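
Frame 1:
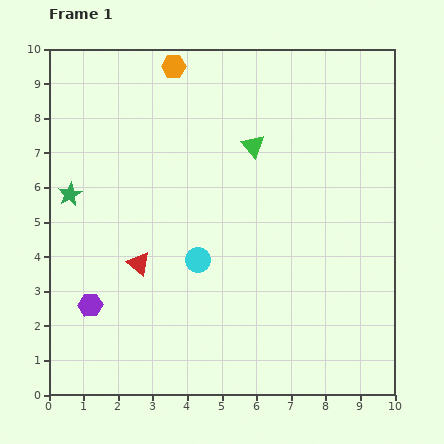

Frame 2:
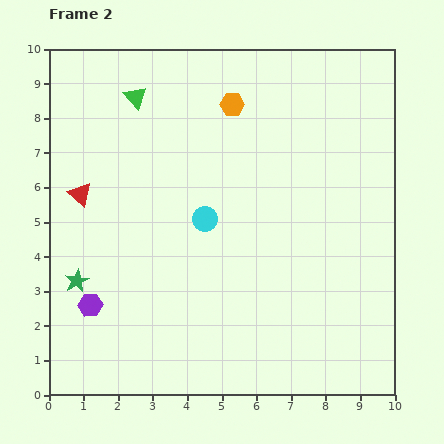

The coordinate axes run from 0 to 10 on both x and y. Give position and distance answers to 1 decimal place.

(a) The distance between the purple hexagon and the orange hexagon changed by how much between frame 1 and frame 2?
-0.2

Distance in frame 1: 7.3. Distance in frame 2: 7.1.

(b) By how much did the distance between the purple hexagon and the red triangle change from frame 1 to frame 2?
+1.4

Distance in frame 1: 1.8. Distance in frame 2: 3.2.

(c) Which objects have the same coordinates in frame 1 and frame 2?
the purple hexagon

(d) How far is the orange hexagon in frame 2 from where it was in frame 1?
2.0

The orange hexagon moved from (3.6, 9.5) to (5.3, 8.4), a distance of √(1.7² + 1.1²) ≈ 2.0.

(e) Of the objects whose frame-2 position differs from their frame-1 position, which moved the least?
the cyan circle

(moved 1.2)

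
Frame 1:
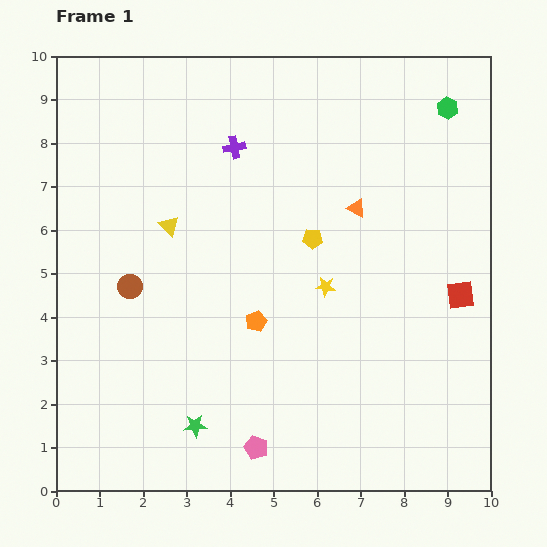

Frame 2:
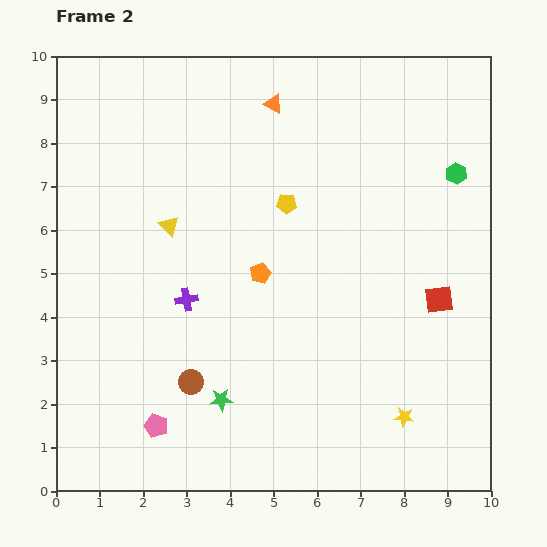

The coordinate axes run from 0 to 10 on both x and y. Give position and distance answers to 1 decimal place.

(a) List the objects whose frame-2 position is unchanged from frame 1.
the yellow triangle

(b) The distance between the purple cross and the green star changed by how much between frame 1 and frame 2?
-4.1

Distance in frame 1: 6.5. Distance in frame 2: 2.4.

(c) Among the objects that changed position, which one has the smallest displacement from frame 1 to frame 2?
the red square

(moved 0.5)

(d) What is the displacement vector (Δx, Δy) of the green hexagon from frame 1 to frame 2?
(0.2, -1.5)

The green hexagon was at (9.0, 8.8) in frame 1 and (9.2, 7.3) in frame 2.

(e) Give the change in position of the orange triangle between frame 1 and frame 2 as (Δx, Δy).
(-1.9, 2.4)

The orange triangle was at (6.9, 6.5) in frame 1 and (5.0, 8.9) in frame 2.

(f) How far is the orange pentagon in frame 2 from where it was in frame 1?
1.1

The orange pentagon moved from (4.6, 3.9) to (4.7, 5.0), a distance of √(0.1² + 1.1²) ≈ 1.1.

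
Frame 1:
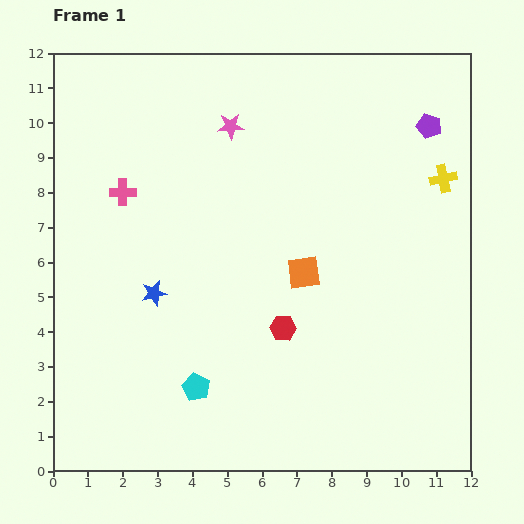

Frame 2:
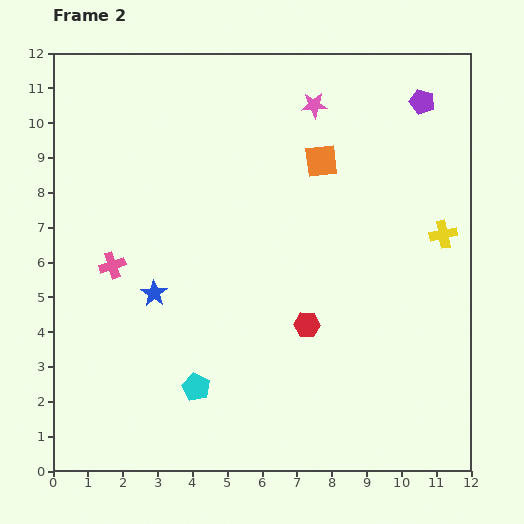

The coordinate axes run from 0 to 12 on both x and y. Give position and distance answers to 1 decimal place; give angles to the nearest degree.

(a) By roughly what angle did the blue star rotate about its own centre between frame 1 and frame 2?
26° counter-clockwise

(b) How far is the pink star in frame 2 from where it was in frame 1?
2.5

The pink star moved from (5.1, 9.9) to (7.5, 10.5), a distance of √(2.4² + 0.6²) ≈ 2.5.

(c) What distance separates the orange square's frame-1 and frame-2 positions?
3.2

The orange square moved from (7.2, 5.7) to (7.7, 8.9), a distance of √(0.5² + 3.2²) ≈ 3.2.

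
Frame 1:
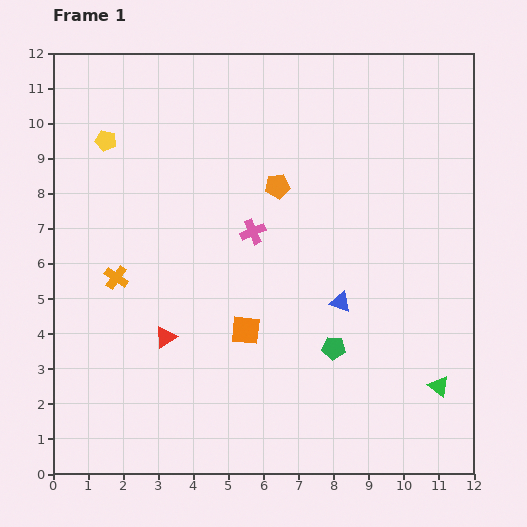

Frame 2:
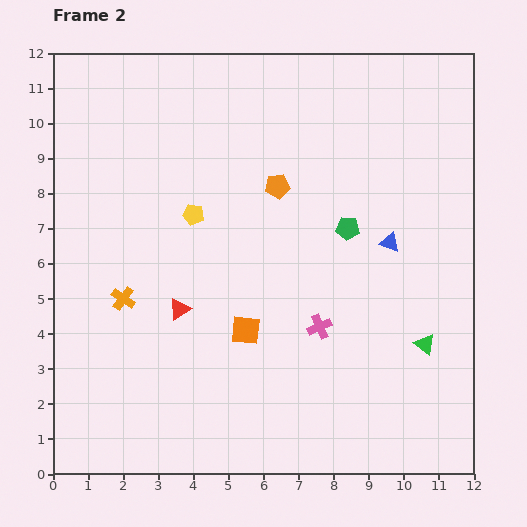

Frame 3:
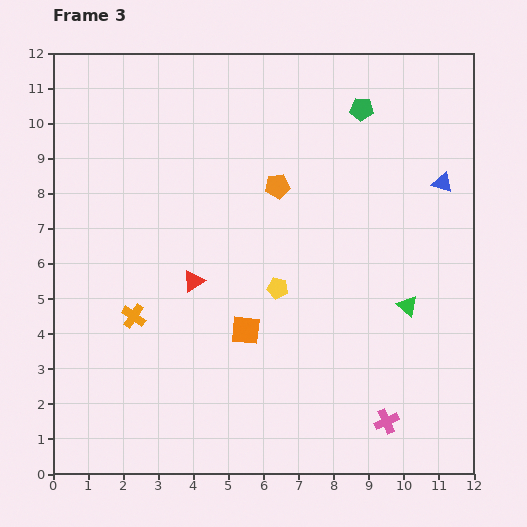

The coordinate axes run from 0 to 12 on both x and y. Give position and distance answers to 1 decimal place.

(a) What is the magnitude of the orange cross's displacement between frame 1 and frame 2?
0.6

The orange cross moved from (1.8, 5.6) to (2.0, 5.0), a distance of √(0.2² + 0.6²) ≈ 0.6.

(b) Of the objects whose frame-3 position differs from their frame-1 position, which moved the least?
the orange cross

(moved 1.2)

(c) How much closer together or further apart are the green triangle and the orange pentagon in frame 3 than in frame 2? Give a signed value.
-1.2

Distance in frame 2: 6.2. Distance in frame 3: 5.0.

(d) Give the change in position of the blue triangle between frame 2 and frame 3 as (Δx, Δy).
(1.5, 1.7)

The blue triangle was at (9.6, 6.6) in frame 2 and (11.1, 8.3) in frame 3.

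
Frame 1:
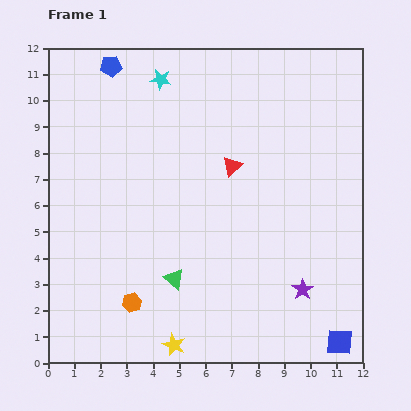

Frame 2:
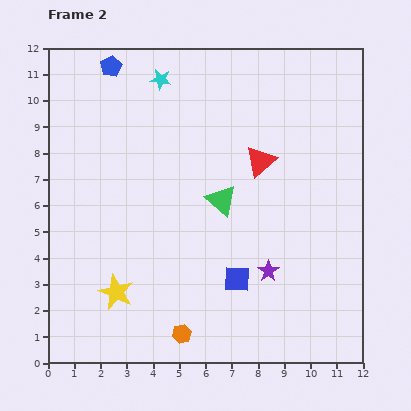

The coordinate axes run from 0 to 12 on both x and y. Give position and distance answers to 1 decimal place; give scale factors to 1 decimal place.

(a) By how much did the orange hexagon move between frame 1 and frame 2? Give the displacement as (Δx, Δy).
(1.9, -1.2)

The orange hexagon was at (3.2, 2.3) in frame 1 and (5.1, 1.1) in frame 2.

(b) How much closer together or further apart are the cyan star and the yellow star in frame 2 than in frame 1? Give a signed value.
-1.8

Distance in frame 1: 10.1. Distance in frame 2: 8.3.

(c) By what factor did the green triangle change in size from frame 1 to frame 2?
1.5×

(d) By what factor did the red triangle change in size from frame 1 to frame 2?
1.6×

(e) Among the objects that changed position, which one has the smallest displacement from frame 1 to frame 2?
the red triangle

(moved 1.1)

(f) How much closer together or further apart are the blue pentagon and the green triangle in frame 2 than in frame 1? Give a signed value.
-1.8

Distance in frame 1: 8.4. Distance in frame 2: 6.6.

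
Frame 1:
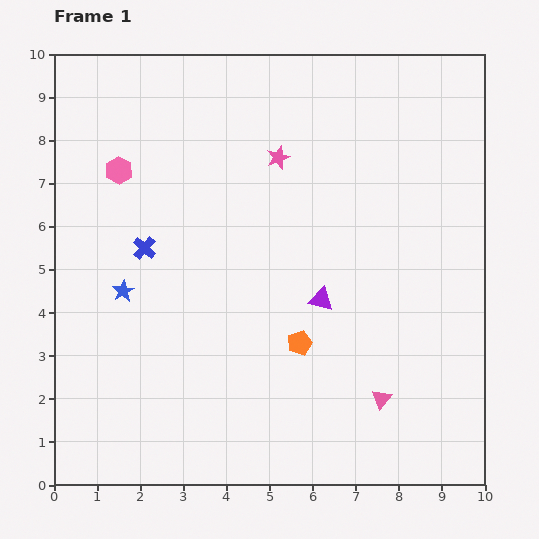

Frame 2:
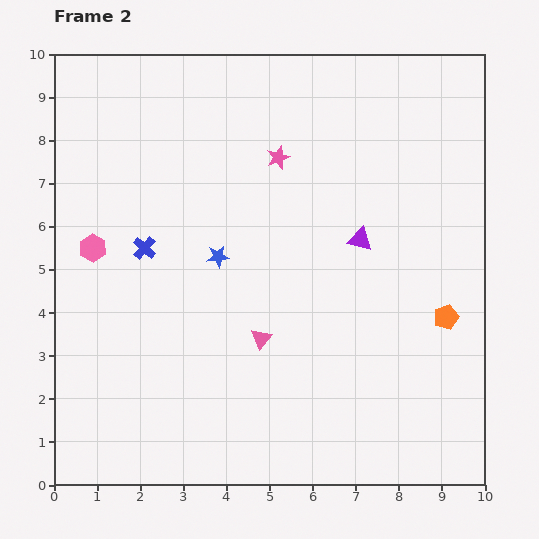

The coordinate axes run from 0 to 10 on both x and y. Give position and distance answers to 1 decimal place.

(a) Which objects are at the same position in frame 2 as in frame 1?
the pink star, the blue cross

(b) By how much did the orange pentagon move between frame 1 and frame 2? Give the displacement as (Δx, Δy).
(3.4, 0.6)

The orange pentagon was at (5.7, 3.3) in frame 1 and (9.1, 3.9) in frame 2.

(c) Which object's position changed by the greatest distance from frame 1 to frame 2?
the orange pentagon

(moved 3.5; next 3.1)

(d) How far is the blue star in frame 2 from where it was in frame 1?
2.3

The blue star moved from (1.6, 4.5) to (3.8, 5.3), a distance of √(2.2² + 0.8²) ≈ 2.3.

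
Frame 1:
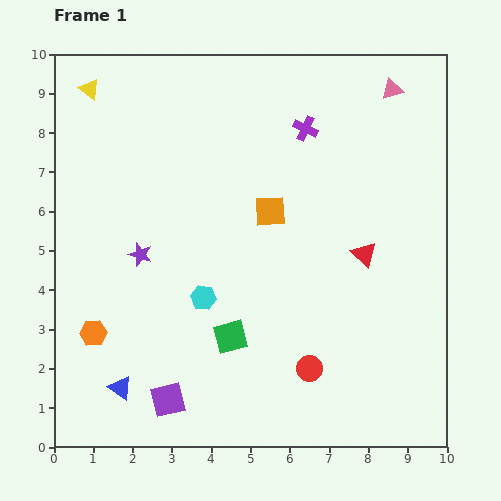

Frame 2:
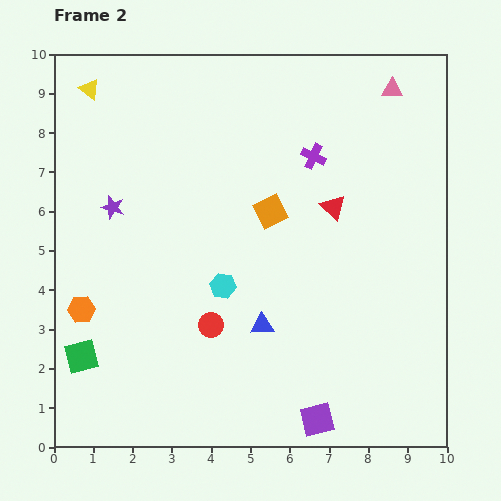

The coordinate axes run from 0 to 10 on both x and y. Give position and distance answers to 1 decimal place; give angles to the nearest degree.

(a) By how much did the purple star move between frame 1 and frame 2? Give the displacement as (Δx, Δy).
(-0.7, 1.2)

The purple star was at (2.2, 4.9) in frame 1 and (1.5, 6.1) in frame 2.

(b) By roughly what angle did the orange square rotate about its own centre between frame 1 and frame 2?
24° counter-clockwise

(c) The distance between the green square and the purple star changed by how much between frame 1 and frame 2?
+0.8

Distance in frame 1: 3.1. Distance in frame 2: 3.9.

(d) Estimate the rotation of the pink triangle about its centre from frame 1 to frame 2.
15° clockwise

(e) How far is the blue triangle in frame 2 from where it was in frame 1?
3.9

The blue triangle moved from (1.7, 1.5) to (5.3, 3.1), a distance of √(3.6² + 1.6²) ≈ 3.9.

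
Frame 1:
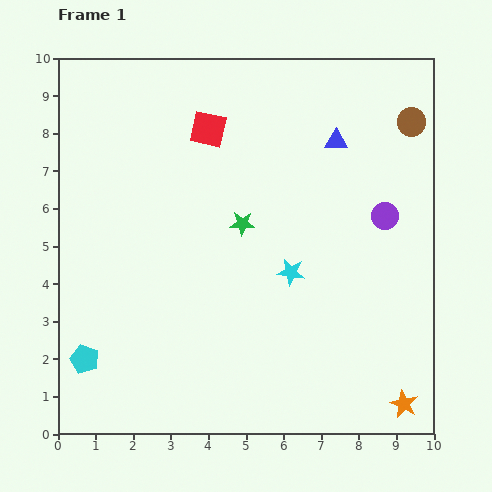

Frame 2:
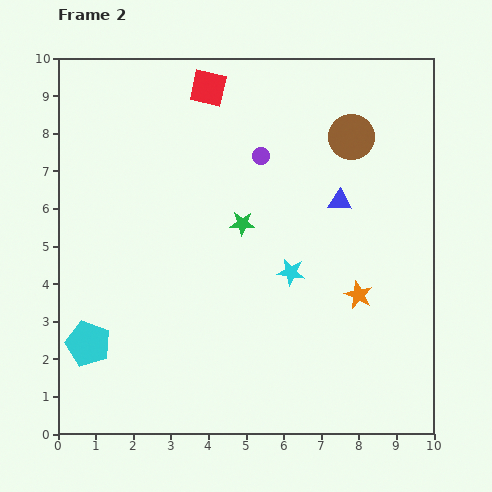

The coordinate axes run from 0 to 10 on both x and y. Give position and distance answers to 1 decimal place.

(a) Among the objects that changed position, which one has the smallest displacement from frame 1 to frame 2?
the cyan pentagon

(moved 0.4)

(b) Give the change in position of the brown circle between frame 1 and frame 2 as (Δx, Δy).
(-1.6, -0.4)

The brown circle was at (9.4, 8.3) in frame 1 and (7.8, 7.9) in frame 2.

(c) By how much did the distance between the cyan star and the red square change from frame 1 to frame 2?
+1.0

Distance in frame 1: 4.4. Distance in frame 2: 5.4.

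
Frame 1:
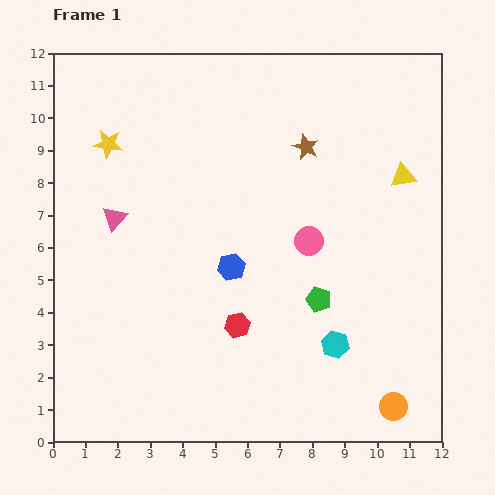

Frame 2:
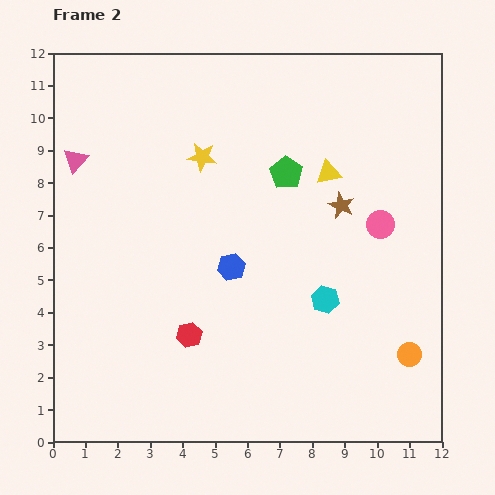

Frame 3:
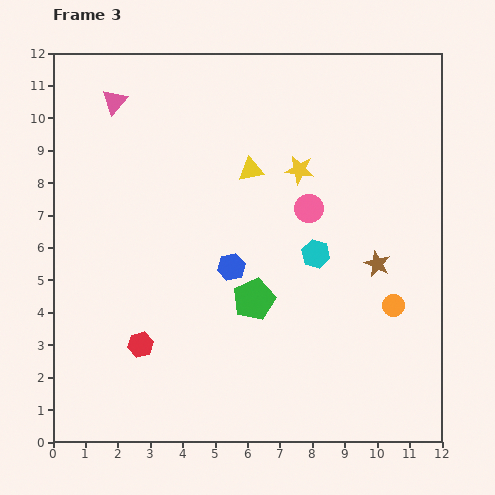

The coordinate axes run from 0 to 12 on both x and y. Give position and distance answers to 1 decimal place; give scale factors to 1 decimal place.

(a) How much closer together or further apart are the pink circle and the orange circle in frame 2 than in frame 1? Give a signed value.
-1.6

Distance in frame 1: 5.7. Distance in frame 2: 4.1.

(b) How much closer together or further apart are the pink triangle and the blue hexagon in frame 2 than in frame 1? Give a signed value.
+1.9

Distance in frame 1: 3.9. Distance in frame 2: 5.8.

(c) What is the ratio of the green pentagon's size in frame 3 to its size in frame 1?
1.6×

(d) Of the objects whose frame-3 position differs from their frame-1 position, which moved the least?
the pink circle

(moved 1.0)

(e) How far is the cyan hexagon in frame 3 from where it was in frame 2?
1.4

The cyan hexagon moved from (8.4, 4.4) to (8.1, 5.8), a distance of √(0.3² + 1.4²) ≈ 1.4.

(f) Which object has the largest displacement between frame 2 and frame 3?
the green pentagon

(moved 4.0; next 3.0)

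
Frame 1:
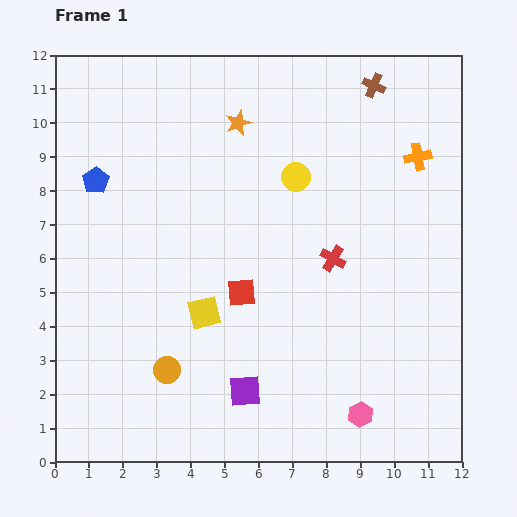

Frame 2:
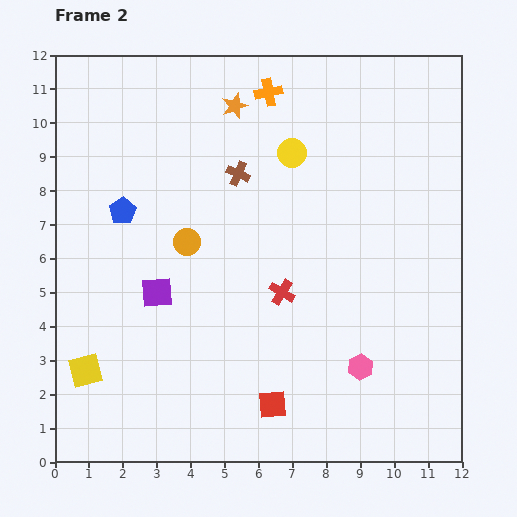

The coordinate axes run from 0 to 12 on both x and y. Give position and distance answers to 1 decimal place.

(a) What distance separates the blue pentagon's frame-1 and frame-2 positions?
1.2

The blue pentagon moved from (1.2, 8.3) to (2.0, 7.4), a distance of √(0.8² + 0.9²) ≈ 1.2.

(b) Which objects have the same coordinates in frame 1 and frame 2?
none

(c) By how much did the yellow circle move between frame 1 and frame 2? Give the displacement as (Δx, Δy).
(-0.1, 0.7)

The yellow circle was at (7.1, 8.4) in frame 1 and (7.0, 9.1) in frame 2.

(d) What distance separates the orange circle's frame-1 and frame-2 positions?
3.8

The orange circle moved from (3.3, 2.7) to (3.9, 6.5), a distance of √(0.6² + 3.8²) ≈ 3.8.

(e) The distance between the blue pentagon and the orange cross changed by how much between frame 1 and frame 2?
-4.0

Distance in frame 1: 9.5. Distance in frame 2: 5.5.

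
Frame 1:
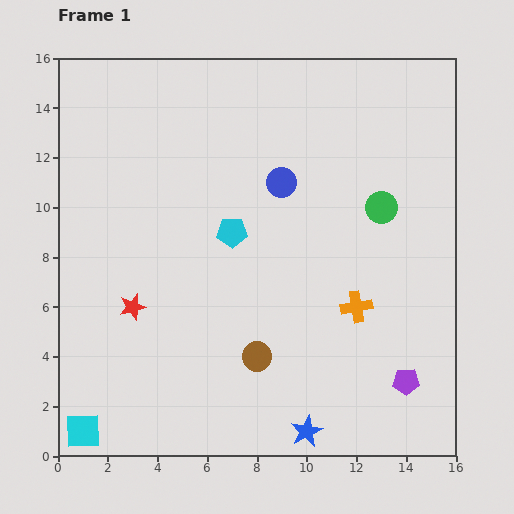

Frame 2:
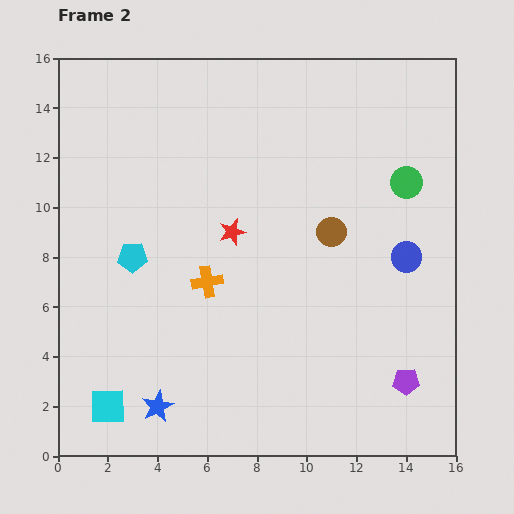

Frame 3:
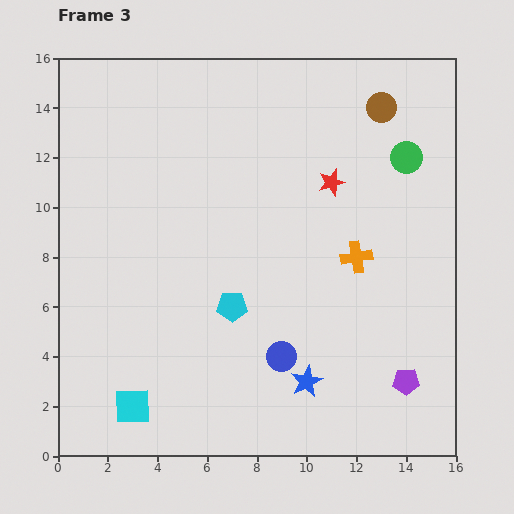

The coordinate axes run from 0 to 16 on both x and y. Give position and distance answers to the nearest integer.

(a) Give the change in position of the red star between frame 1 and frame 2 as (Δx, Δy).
(4, 3)

The red star was at (3, 6) in frame 1 and (7, 9) in frame 2.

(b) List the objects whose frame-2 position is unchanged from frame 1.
the purple pentagon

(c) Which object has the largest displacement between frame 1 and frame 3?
the brown circle

(moved 11; next 9)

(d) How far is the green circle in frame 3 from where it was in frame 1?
2

The green circle moved from (13, 10) to (14, 12), a distance of √(1² + 2²) ≈ 2.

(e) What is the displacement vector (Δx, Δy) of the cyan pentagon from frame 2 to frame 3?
(4, -2)

The cyan pentagon was at (3, 8) in frame 2 and (7, 6) in frame 3.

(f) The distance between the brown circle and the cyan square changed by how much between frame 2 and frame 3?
+5

Distance in frame 2: 11. Distance in frame 3: 16.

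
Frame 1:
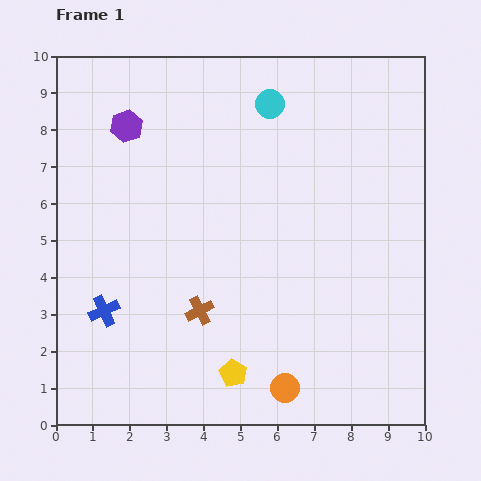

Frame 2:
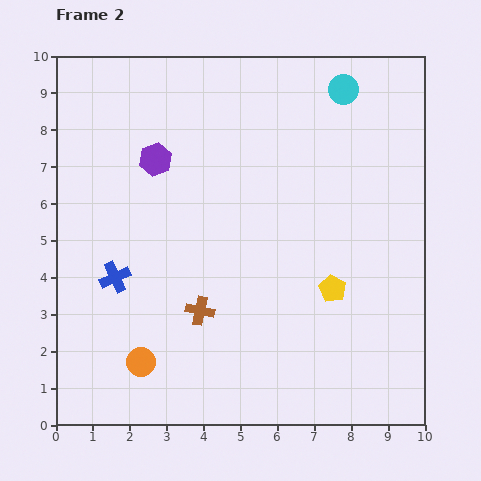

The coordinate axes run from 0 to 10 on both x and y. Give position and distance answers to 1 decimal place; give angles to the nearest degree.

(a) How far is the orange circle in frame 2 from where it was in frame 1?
4.0

The orange circle moved from (6.2, 1.0) to (2.3, 1.7), a distance of √(3.9² + 0.7²) ≈ 4.0.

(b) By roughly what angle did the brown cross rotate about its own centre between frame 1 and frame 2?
39° clockwise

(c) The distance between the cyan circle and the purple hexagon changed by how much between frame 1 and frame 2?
+1.5

Distance in frame 1: 3.9. Distance in frame 2: 5.4.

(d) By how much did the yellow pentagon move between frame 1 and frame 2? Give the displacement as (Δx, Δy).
(2.7, 2.3)

The yellow pentagon was at (4.8, 1.4) in frame 1 and (7.5, 3.7) in frame 2.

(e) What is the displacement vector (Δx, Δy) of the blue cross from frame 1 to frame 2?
(0.3, 0.9)

The blue cross was at (1.3, 3.1) in frame 1 and (1.6, 4.0) in frame 2.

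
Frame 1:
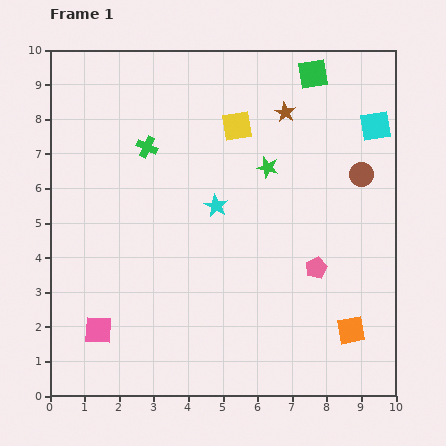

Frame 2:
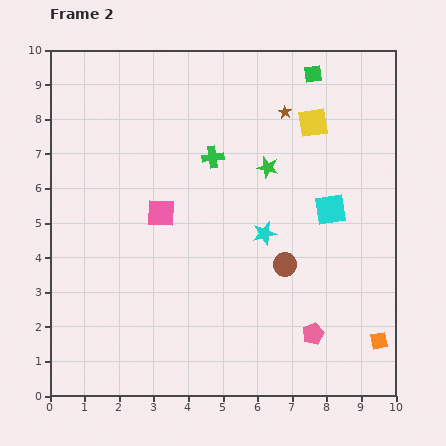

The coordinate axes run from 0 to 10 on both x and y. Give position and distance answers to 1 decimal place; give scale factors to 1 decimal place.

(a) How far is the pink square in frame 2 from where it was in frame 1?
3.8

The pink square moved from (1.4, 1.9) to (3.2, 5.3), a distance of √(1.8² + 3.4²) ≈ 3.8.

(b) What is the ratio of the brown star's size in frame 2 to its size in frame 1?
0.6×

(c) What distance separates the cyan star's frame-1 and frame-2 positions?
1.6

The cyan star moved from (4.8, 5.5) to (6.2, 4.7), a distance of √(1.4² + 0.8²) ≈ 1.6.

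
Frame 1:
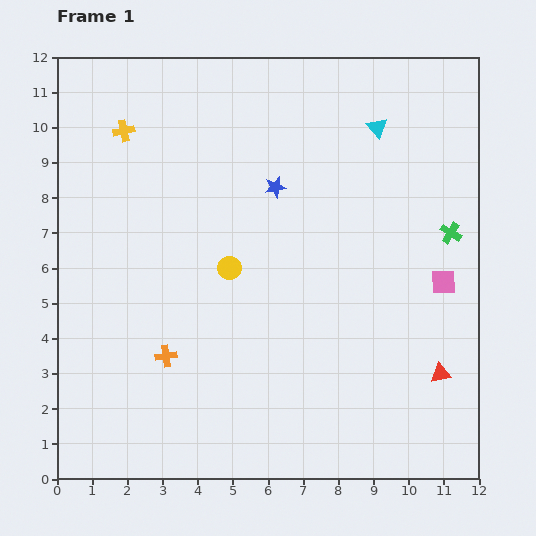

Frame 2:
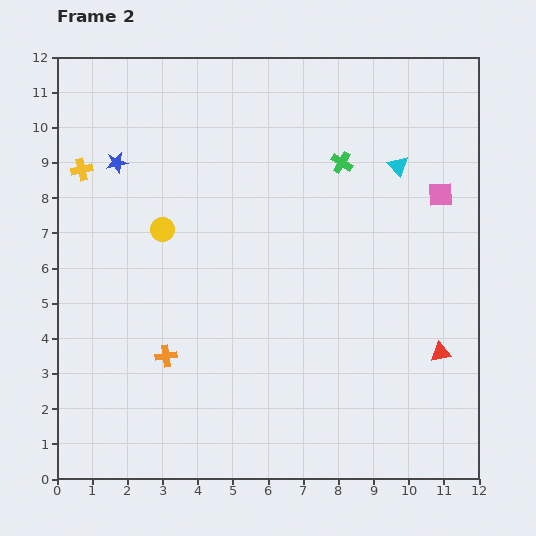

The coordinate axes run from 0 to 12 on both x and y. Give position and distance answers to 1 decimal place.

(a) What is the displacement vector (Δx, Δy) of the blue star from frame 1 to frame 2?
(-4.5, 0.7)

The blue star was at (6.2, 8.3) in frame 1 and (1.7, 9.0) in frame 2.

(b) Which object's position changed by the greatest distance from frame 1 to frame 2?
the blue star

(moved 4.6; next 3.7)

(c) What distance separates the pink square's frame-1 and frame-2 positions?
2.5

The pink square moved from (11.0, 5.6) to (10.9, 8.1), a distance of √(0.1² + 2.5²) ≈ 2.5.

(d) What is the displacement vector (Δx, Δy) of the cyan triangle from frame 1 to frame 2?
(0.6, -1.1)

The cyan triangle was at (9.1, 10.0) in frame 1 and (9.7, 8.9) in frame 2.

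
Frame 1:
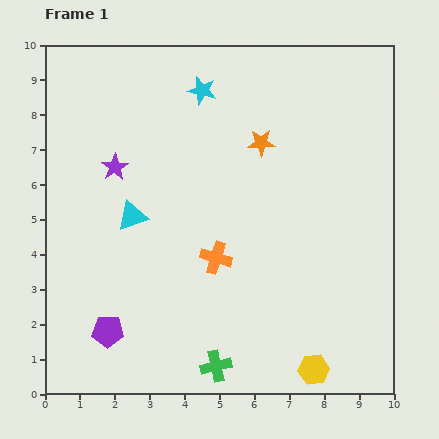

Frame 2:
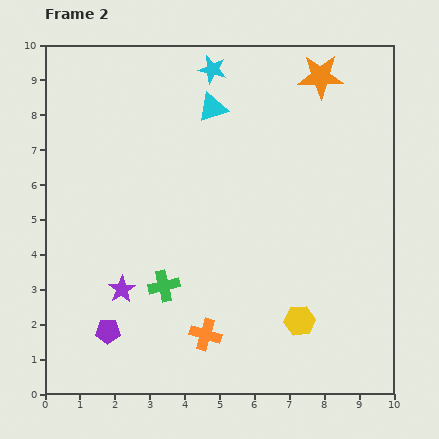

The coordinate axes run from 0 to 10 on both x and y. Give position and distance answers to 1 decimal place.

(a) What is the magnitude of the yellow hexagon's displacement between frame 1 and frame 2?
1.5

The yellow hexagon moved from (7.7, 0.7) to (7.3, 2.1), a distance of √(0.4² + 1.4²) ≈ 1.5.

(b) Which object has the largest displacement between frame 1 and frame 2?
the cyan triangle

(moved 3.9; next 3.5)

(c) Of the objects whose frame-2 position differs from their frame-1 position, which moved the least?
the cyan star

(moved 0.7)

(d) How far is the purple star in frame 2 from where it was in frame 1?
3.5

The purple star moved from (2.0, 6.5) to (2.2, 3.0), a distance of √(0.2² + 3.5²) ≈ 3.5.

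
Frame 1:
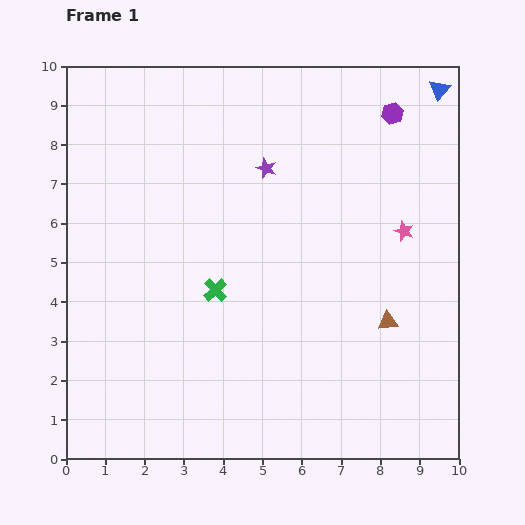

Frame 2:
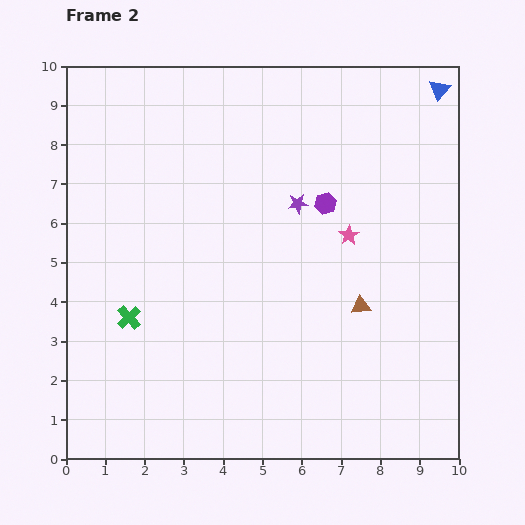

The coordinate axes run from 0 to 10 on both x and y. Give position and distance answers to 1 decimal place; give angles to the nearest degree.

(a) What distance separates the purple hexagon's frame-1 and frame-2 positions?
2.9

The purple hexagon moved from (8.3, 8.8) to (6.6, 6.5), a distance of √(1.7² + 2.3²) ≈ 2.9.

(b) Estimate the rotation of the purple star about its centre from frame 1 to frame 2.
26° counter-clockwise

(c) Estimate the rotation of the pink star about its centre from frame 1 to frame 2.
19° clockwise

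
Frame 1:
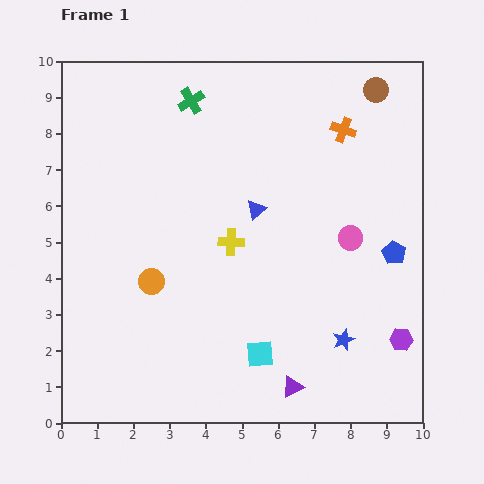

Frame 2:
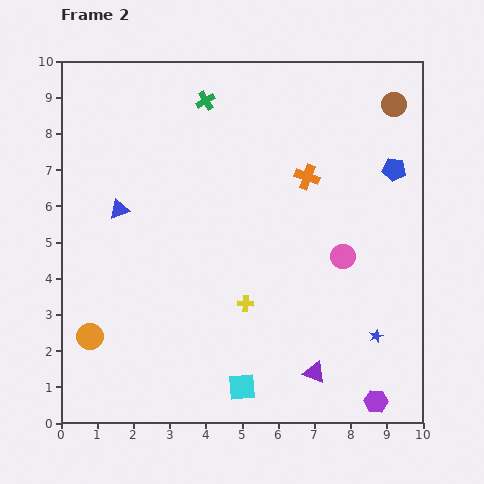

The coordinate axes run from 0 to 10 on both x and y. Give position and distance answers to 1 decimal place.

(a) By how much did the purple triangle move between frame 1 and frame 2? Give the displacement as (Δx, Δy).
(0.6, 0.4)

The purple triangle was at (6.4, 1.0) in frame 1 and (7.0, 1.4) in frame 2.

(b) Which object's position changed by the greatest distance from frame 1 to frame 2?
the blue triangle

(moved 3.8; next 2.3)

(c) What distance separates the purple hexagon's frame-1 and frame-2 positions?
1.8

The purple hexagon moved from (9.4, 2.3) to (8.7, 0.6), a distance of √(0.7² + 1.7²) ≈ 1.8.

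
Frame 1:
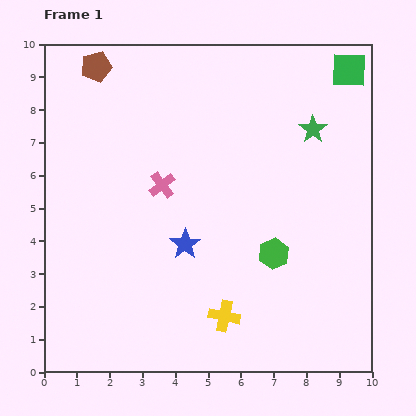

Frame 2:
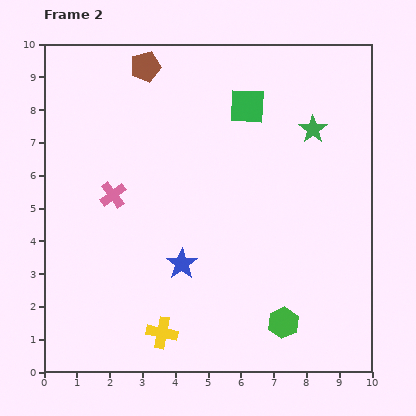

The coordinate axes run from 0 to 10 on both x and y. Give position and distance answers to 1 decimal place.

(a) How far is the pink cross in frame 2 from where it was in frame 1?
1.5

The pink cross moved from (3.6, 5.7) to (2.1, 5.4), a distance of √(1.5² + 0.3²) ≈ 1.5.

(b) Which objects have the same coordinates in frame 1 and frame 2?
the green star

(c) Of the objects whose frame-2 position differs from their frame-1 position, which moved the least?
the blue star

(moved 0.6)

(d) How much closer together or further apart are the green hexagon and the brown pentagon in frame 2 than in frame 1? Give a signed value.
+1.0

Distance in frame 1: 7.9. Distance in frame 2: 8.9.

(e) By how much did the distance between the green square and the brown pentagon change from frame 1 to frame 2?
-4.4

Distance in frame 1: 7.7. Distance in frame 2: 3.3.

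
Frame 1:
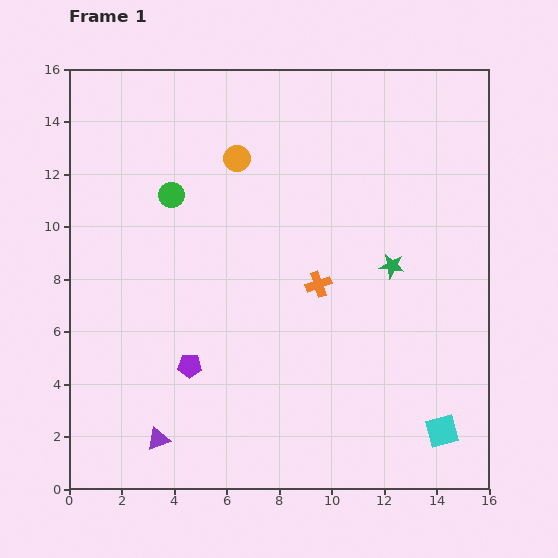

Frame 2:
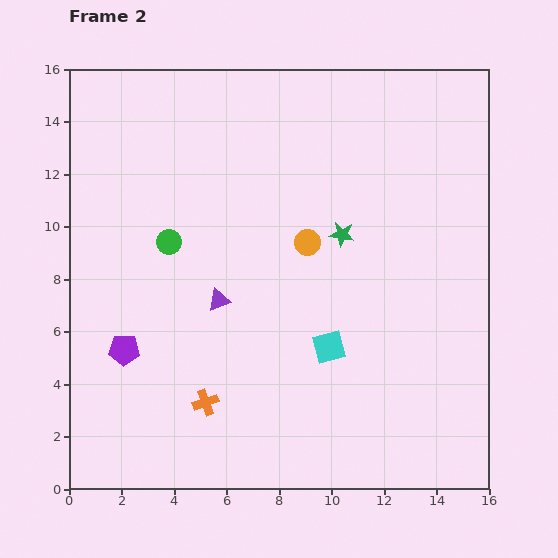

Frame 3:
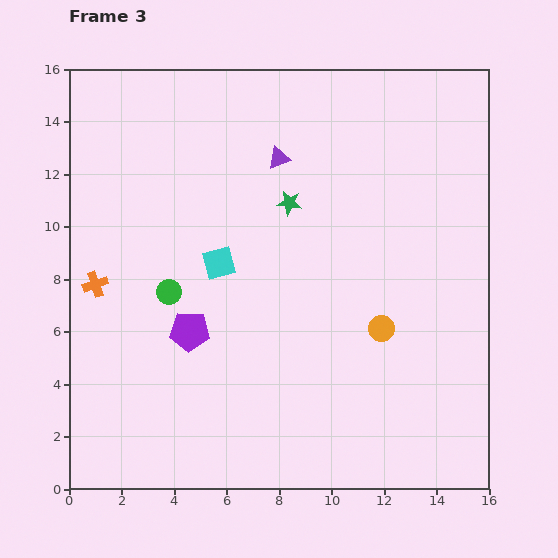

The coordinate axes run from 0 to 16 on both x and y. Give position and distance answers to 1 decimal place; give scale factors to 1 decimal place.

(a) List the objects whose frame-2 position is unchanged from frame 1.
none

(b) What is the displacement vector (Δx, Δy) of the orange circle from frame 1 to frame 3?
(5.5, -6.5)

The orange circle was at (6.4, 12.6) in frame 1 and (11.9, 6.1) in frame 3.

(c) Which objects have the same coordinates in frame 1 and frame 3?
none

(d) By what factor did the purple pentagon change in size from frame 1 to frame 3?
1.7×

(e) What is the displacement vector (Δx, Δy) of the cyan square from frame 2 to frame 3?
(-4.2, 3.2)

The cyan square was at (9.9, 5.4) in frame 2 and (5.7, 8.6) in frame 3.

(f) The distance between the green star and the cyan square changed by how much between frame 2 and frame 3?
-0.8

Distance in frame 2: 4.3. Distance in frame 3: 3.5.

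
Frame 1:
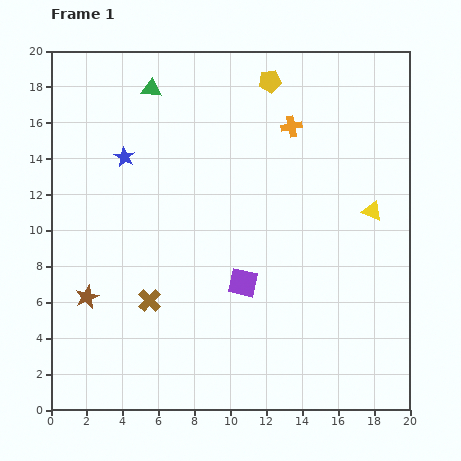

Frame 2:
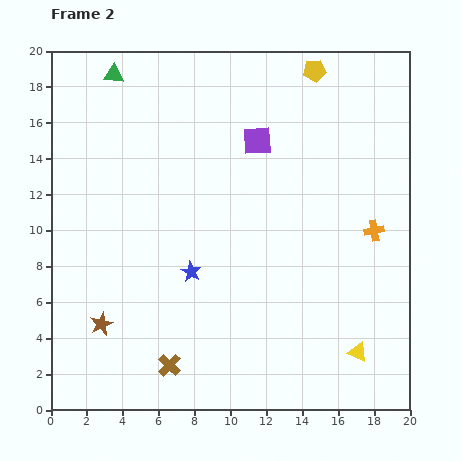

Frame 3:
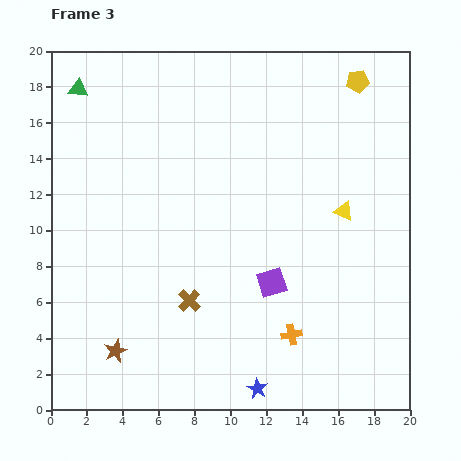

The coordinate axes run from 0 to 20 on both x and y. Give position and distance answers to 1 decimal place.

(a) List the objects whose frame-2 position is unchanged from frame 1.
none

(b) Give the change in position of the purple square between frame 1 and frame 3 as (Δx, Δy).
(1.6, 0.0)

The purple square was at (10.7, 7.1) in frame 1 and (12.3, 7.1) in frame 3.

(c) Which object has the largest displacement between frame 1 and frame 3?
the blue star

(moved 14.9; next 11.6)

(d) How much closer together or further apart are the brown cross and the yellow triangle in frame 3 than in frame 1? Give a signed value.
-3.5

Distance in frame 1: 13.4. Distance in frame 3: 9.9.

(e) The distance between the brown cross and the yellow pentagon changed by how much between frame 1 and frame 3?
+1.5

Distance in frame 1: 13.9. Distance in frame 3: 15.4.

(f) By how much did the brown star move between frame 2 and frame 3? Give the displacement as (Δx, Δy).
(0.8, -1.5)

The brown star was at (2.8, 4.8) in frame 2 and (3.6, 3.3) in frame 3.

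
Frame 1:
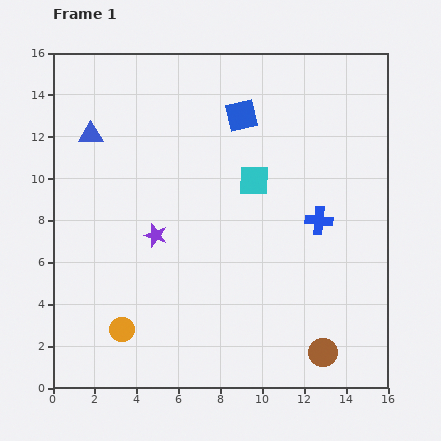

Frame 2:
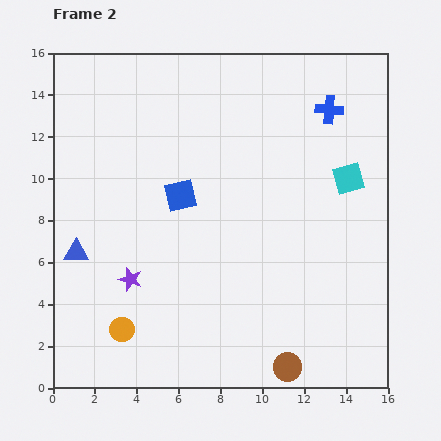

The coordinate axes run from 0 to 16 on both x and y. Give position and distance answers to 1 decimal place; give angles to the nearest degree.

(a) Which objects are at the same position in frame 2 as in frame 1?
the orange circle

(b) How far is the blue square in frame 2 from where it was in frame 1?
4.8

The blue square moved from (9.0, 13.0) to (6.1, 9.2), a distance of √(2.9² + 3.8²) ≈ 4.8.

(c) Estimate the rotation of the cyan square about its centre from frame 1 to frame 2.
16° counter-clockwise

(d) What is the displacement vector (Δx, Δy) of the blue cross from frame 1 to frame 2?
(0.5, 5.3)

The blue cross was at (12.7, 8.0) in frame 1 and (13.2, 13.3) in frame 2.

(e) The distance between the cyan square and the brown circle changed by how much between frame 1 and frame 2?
+0.7

Distance in frame 1: 8.8. Distance in frame 2: 9.5.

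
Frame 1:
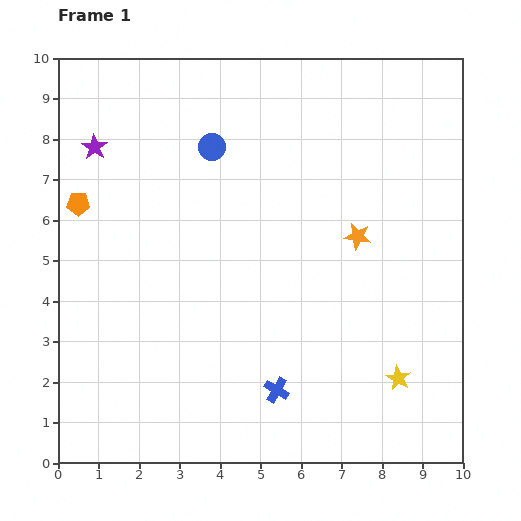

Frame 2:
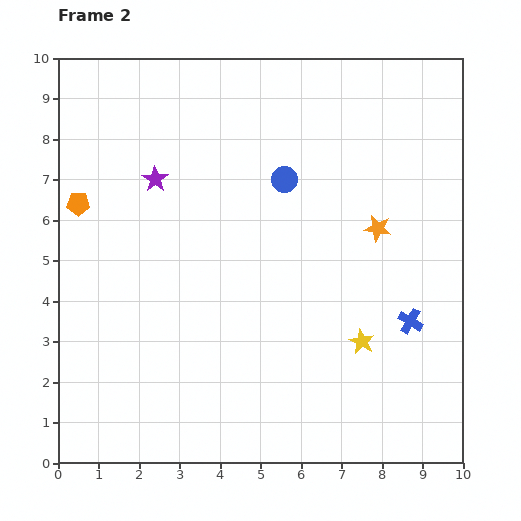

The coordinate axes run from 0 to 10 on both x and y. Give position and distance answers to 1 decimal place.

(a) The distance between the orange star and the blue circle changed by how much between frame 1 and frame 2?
-1.6

Distance in frame 1: 4.2. Distance in frame 2: 2.6.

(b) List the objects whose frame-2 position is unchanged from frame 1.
the orange pentagon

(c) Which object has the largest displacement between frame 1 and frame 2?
the blue cross

(moved 3.7; next 2.0)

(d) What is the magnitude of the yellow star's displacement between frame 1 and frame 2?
1.3

The yellow star moved from (8.4, 2.1) to (7.5, 3.0), a distance of √(0.9² + 0.9²) ≈ 1.3.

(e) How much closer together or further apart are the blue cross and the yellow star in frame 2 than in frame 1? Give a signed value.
-1.7

Distance in frame 1: 3.0. Distance in frame 2: 1.3.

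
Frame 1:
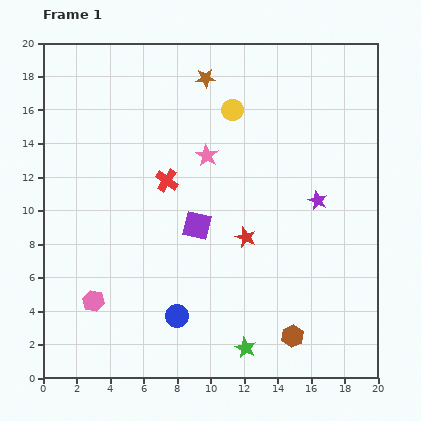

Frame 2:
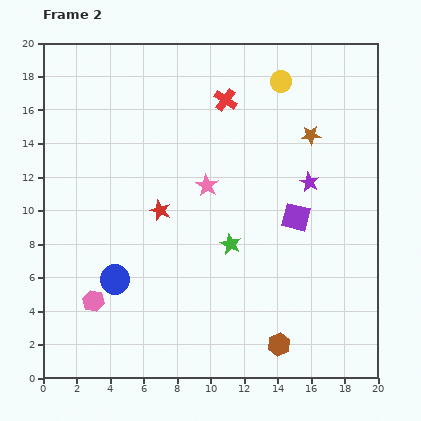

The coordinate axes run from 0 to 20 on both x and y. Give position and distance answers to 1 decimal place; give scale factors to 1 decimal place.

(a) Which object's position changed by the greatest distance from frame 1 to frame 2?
the brown star

(moved 7.2; next 6.3)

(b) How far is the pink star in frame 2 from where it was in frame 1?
1.8

The pink star moved from (9.8, 13.3) to (9.8, 11.5), a distance of √(0.0² + 1.8²) ≈ 1.8.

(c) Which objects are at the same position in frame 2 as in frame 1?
the pink hexagon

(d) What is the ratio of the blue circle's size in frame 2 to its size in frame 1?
1.4×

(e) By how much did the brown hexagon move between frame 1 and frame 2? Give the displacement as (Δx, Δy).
(-0.8, -0.5)

The brown hexagon was at (14.9, 2.5) in frame 1 and (14.1, 2.0) in frame 2.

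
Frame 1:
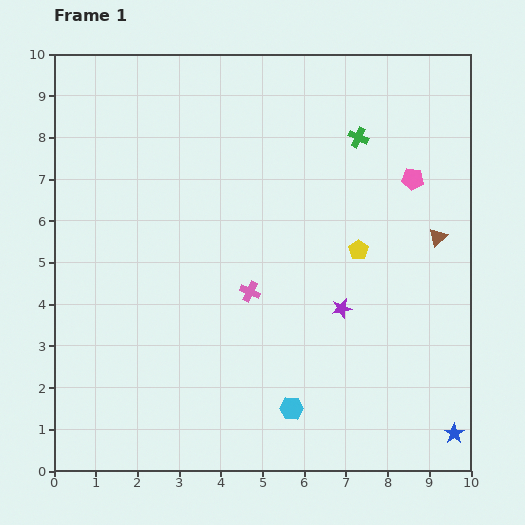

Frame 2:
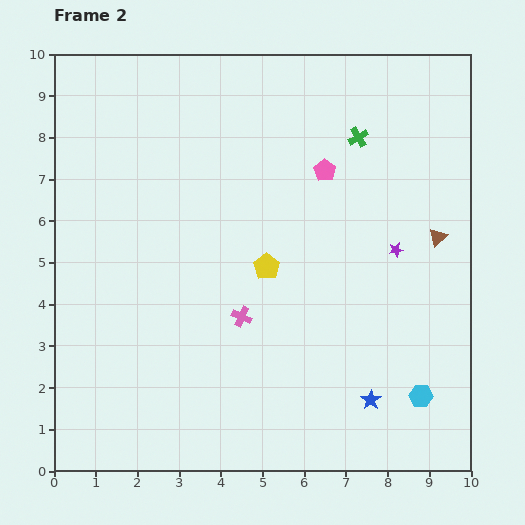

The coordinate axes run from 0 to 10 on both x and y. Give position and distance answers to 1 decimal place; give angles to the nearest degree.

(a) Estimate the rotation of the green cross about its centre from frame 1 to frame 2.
35° clockwise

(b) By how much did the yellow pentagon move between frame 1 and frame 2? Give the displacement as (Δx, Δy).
(-2.2, -0.4)

The yellow pentagon was at (7.3, 5.3) in frame 1 and (5.1, 4.9) in frame 2.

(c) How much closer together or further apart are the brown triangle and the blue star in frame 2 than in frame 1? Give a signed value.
-0.5

Distance in frame 1: 4.7. Distance in frame 2: 4.2.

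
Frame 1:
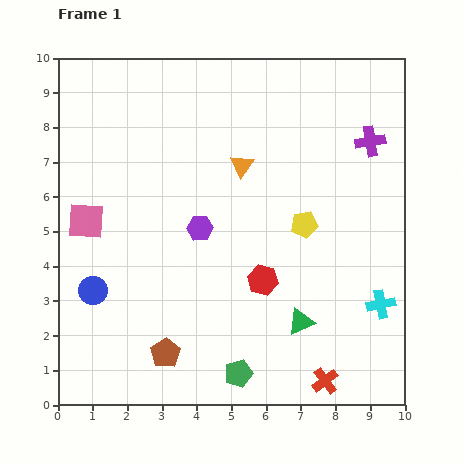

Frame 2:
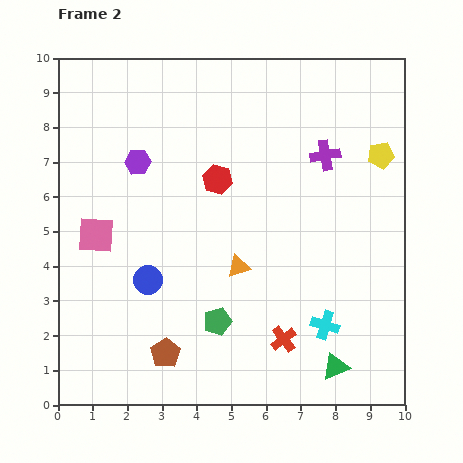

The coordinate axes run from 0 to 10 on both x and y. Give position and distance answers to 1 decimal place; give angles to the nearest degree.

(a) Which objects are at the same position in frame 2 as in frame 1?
the brown pentagon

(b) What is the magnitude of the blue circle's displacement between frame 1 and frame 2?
1.6

The blue circle moved from (1.0, 3.3) to (2.6, 3.6), a distance of √(1.6² + 0.3²) ≈ 1.6.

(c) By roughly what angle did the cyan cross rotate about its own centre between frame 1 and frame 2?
29° clockwise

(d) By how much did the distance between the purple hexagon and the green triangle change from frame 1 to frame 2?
+4.2

Distance in frame 1: 4.0. Distance in frame 2: 8.2.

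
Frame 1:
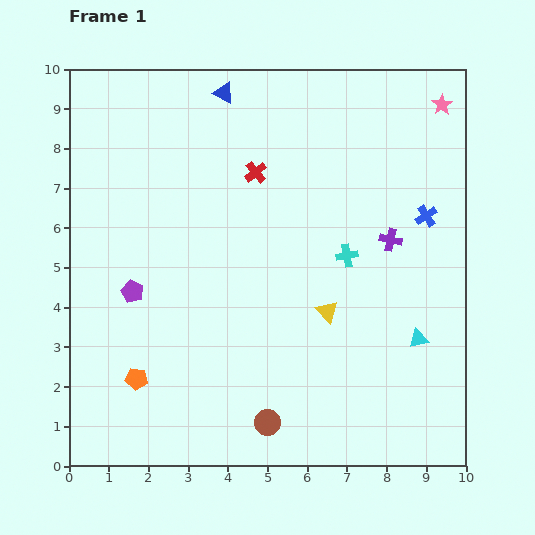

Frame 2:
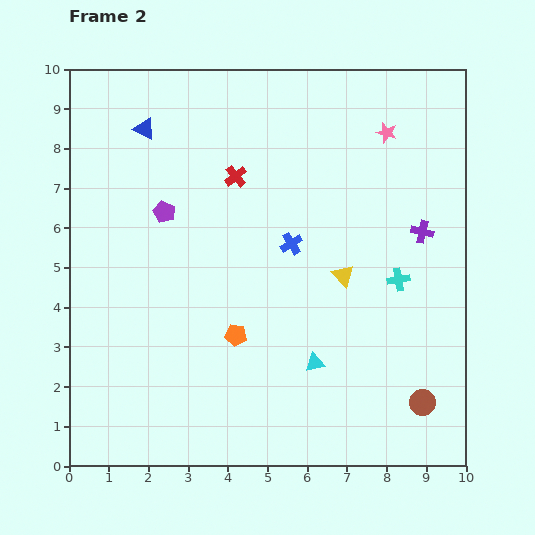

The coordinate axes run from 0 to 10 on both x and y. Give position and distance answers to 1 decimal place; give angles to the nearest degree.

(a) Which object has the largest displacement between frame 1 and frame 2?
the brown circle

(moved 3.9; next 3.5)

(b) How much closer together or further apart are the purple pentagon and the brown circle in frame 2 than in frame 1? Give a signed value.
+3.4

Distance in frame 1: 4.7. Distance in frame 2: 8.1.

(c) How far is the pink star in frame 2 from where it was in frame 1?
1.6

The pink star moved from (9.4, 9.1) to (8.0, 8.4), a distance of √(1.4² + 0.7²) ≈ 1.6.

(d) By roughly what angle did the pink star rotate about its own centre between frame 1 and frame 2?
23° counter-clockwise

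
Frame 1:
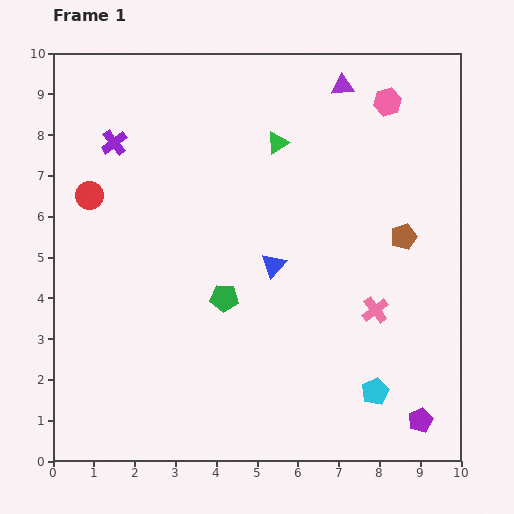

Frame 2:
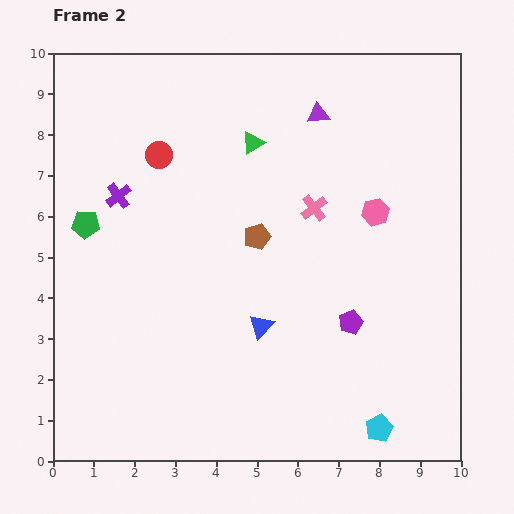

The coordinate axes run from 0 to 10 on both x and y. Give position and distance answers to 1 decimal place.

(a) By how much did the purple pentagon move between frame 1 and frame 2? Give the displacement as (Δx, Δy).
(-1.7, 2.4)

The purple pentagon was at (9.0, 1.0) in frame 1 and (7.3, 3.4) in frame 2.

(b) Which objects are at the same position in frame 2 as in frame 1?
none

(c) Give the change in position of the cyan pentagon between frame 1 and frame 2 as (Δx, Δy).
(0.1, -0.9)

The cyan pentagon was at (7.9, 1.7) in frame 1 and (8.0, 0.8) in frame 2.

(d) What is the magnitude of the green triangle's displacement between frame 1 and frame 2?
0.6

The green triangle moved from (5.5, 7.8) to (4.9, 7.8), a distance of √(0.6² + 0.0²) ≈ 0.6.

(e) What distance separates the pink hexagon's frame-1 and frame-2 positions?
2.7

The pink hexagon moved from (8.2, 8.8) to (7.9, 6.1), a distance of √(0.3² + 2.7²) ≈ 2.7.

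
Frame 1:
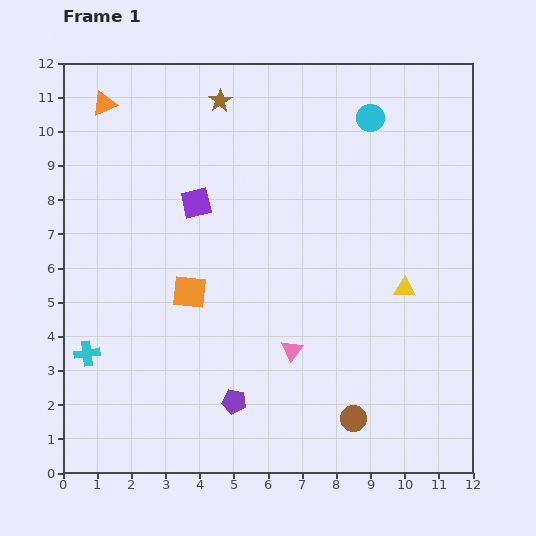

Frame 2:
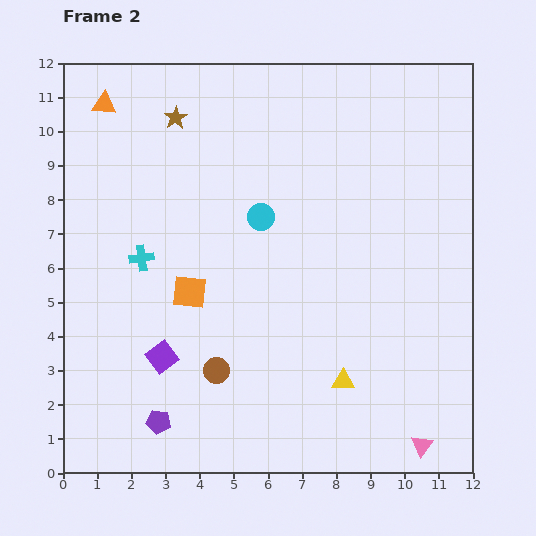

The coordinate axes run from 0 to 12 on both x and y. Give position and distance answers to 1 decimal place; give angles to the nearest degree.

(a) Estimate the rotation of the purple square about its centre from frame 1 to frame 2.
24° counter-clockwise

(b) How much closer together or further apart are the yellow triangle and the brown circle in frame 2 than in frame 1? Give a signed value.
-0.4

Distance in frame 1: 4.1. Distance in frame 2: 3.7.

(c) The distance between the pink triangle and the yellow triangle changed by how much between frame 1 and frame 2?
-0.8

Distance in frame 1: 3.8. Distance in frame 2: 3.0.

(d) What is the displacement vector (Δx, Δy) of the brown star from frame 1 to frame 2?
(-1.3, -0.5)

The brown star was at (4.6, 10.9) in frame 1 and (3.3, 10.4) in frame 2.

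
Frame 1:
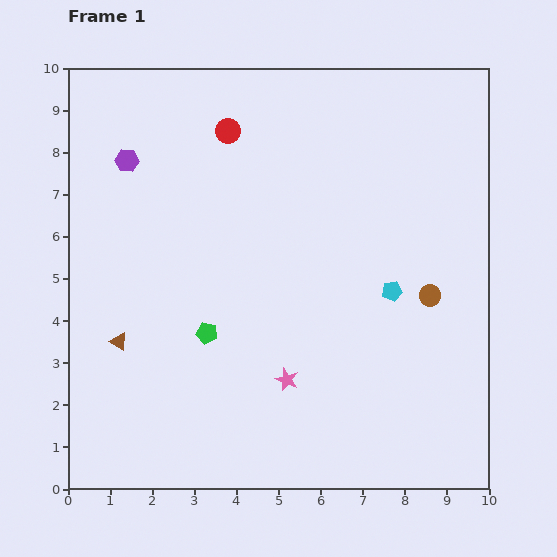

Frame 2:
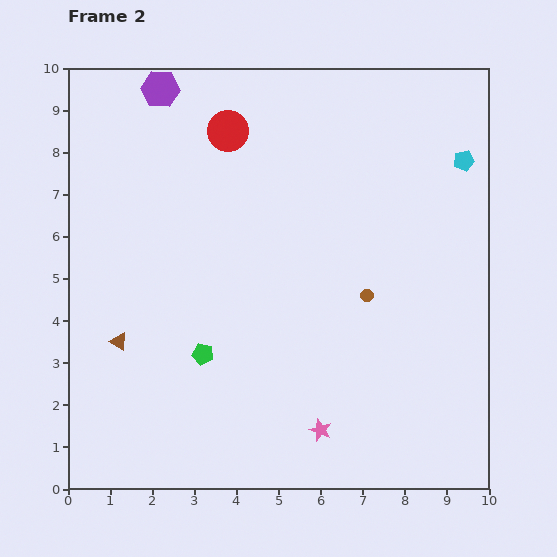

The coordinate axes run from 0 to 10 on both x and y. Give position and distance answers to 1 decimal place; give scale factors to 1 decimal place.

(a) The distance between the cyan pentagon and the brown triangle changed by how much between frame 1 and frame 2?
+2.7

Distance in frame 1: 6.6. Distance in frame 2: 9.3.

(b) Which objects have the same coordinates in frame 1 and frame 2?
the brown triangle, the red circle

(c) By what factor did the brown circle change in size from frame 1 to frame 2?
0.6×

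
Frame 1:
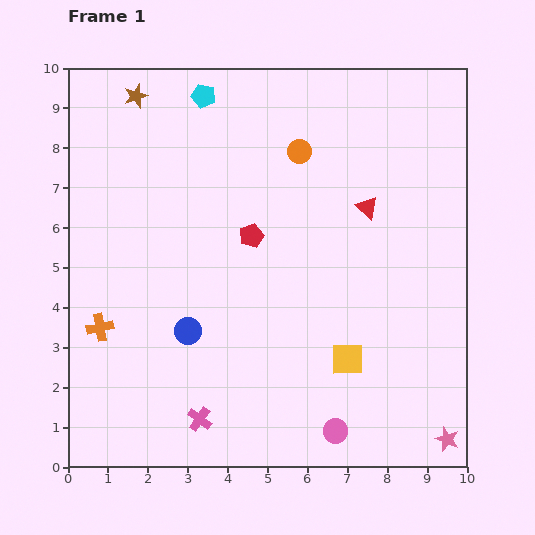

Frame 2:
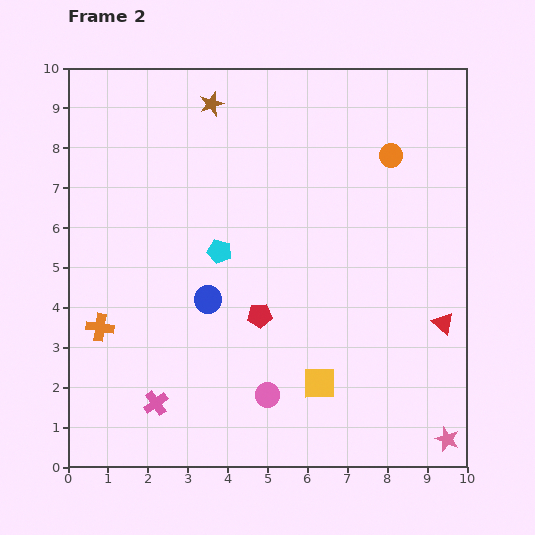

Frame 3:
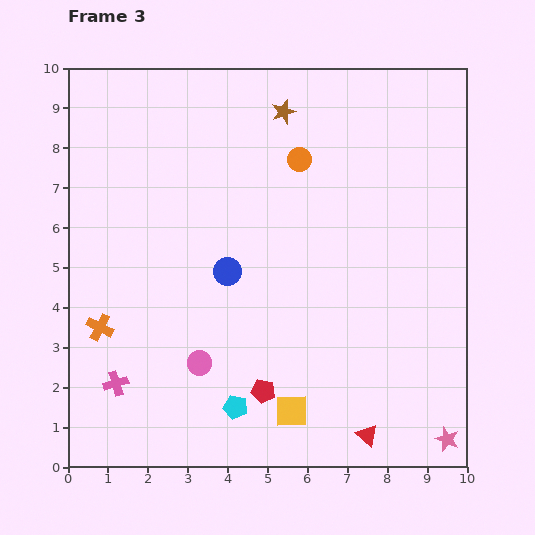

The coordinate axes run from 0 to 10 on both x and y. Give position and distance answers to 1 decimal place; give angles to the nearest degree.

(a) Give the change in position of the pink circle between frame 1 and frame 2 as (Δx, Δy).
(-1.7, 0.9)

The pink circle was at (6.7, 0.9) in frame 1 and (5.0, 1.8) in frame 2.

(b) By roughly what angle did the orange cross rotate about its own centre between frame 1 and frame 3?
38° clockwise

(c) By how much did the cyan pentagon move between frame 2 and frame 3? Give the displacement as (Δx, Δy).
(0.4, -3.9)

The cyan pentagon was at (3.8, 5.4) in frame 2 and (4.2, 1.5) in frame 3.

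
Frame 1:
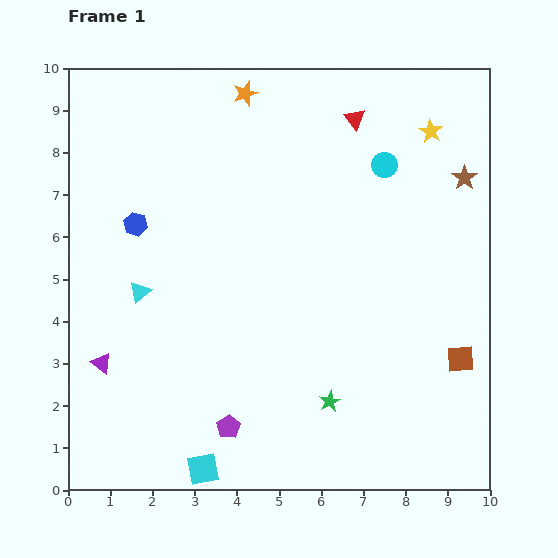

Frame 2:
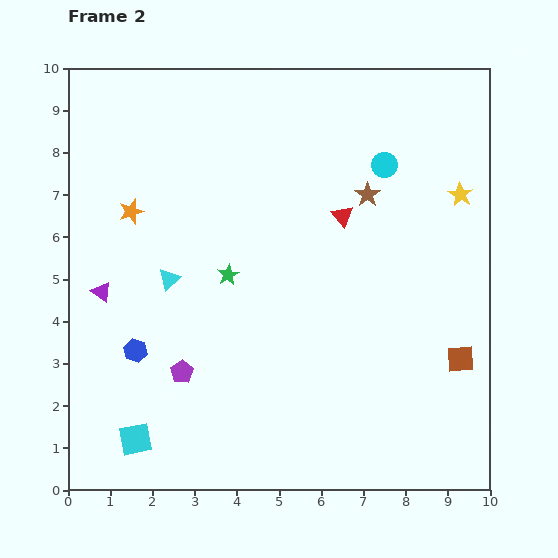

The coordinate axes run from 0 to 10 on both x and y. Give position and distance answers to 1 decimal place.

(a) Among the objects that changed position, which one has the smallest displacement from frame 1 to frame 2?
the cyan triangle

(moved 0.8)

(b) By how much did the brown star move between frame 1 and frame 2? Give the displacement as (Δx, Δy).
(-2.3, -0.4)

The brown star was at (9.4, 7.4) in frame 1 and (7.1, 7.0) in frame 2.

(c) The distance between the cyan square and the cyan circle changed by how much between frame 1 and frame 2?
+0.4

Distance in frame 1: 8.4. Distance in frame 2: 8.8.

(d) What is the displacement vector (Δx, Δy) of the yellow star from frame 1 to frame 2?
(0.7, -1.5)

The yellow star was at (8.6, 8.5) in frame 1 and (9.3, 7.0) in frame 2.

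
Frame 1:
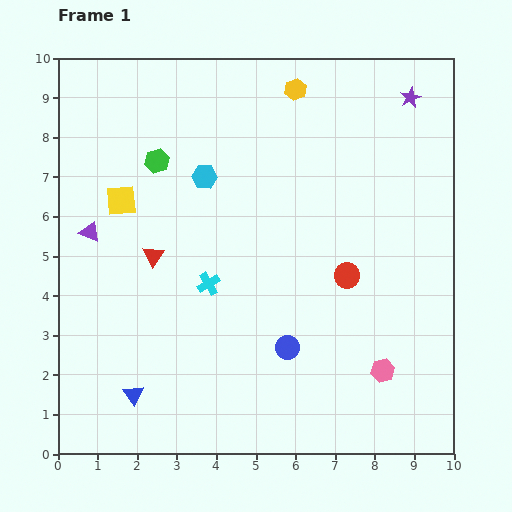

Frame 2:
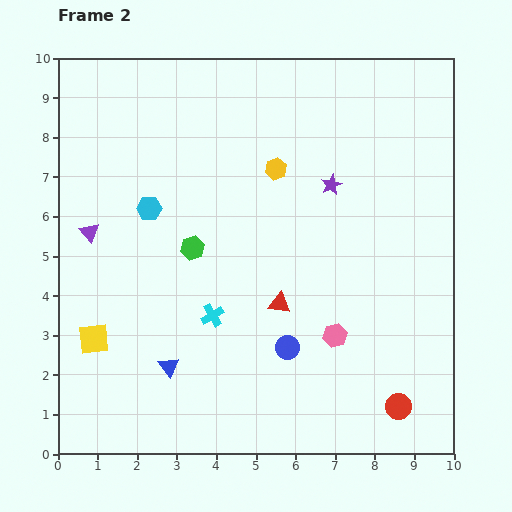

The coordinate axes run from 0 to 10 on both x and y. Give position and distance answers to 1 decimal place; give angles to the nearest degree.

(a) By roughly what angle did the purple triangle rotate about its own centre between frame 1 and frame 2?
28° clockwise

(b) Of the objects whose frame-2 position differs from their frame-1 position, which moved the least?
the cyan cross

(moved 0.8)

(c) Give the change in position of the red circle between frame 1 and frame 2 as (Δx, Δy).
(1.3, -3.3)

The red circle was at (7.3, 4.5) in frame 1 and (8.6, 1.2) in frame 2.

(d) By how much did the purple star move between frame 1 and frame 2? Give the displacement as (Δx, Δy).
(-2.0, -2.2)

The purple star was at (8.9, 9.0) in frame 1 and (6.9, 6.8) in frame 2.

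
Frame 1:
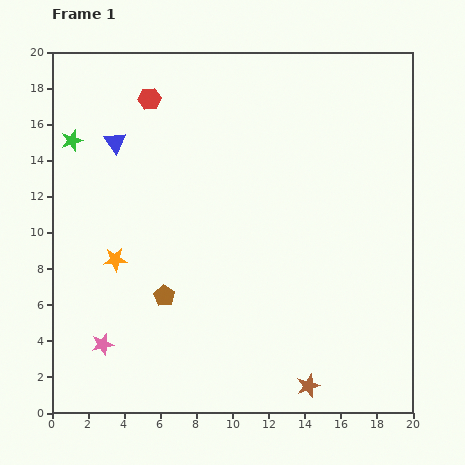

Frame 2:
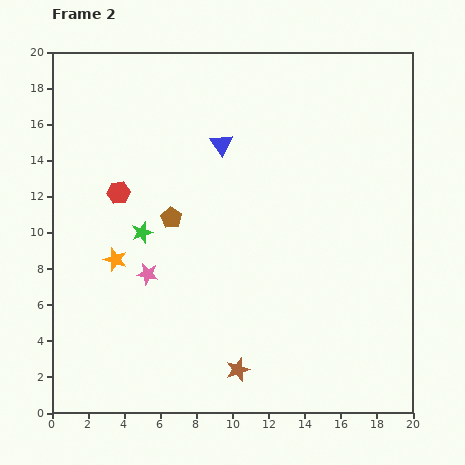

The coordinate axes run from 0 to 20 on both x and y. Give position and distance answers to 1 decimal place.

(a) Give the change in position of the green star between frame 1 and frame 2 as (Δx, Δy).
(3.9, -5.1)

The green star was at (1.1, 15.1) in frame 1 and (5.0, 10.0) in frame 2.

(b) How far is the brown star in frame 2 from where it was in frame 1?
4.0

The brown star moved from (14.2, 1.5) to (10.3, 2.4), a distance of √(3.9² + 0.9²) ≈ 4.0.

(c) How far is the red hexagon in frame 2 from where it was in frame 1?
5.5

The red hexagon moved from (5.4, 17.4) to (3.7, 12.2), a distance of √(1.7² + 5.2²) ≈ 5.5.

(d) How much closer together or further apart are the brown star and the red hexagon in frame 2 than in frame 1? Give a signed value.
-6.4

Distance in frame 1: 18.2. Distance in frame 2: 11.8.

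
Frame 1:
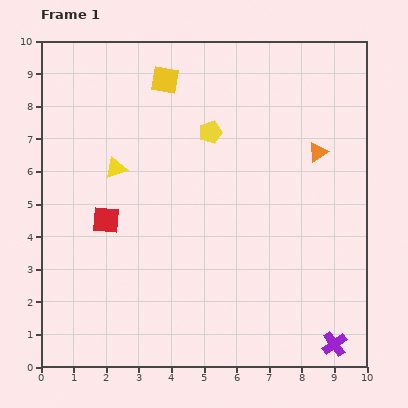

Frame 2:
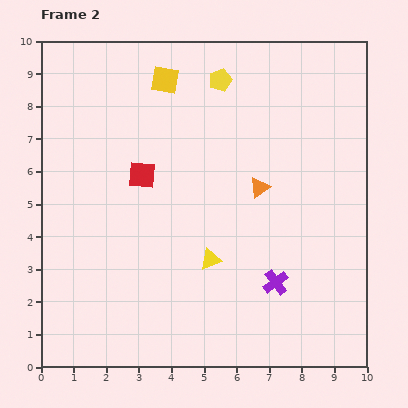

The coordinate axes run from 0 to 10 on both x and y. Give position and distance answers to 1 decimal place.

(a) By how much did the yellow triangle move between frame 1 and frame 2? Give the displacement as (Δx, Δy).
(2.9, -2.8)

The yellow triangle was at (2.3, 6.1) in frame 1 and (5.2, 3.3) in frame 2.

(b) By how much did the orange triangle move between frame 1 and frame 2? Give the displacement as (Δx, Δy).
(-1.8, -1.1)

The orange triangle was at (8.5, 6.6) in frame 1 and (6.7, 5.5) in frame 2.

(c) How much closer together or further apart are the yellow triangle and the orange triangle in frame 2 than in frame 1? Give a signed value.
-3.5

Distance in frame 1: 6.2. Distance in frame 2: 2.7.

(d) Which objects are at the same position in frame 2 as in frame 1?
the yellow square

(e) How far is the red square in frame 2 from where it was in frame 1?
1.8

The red square moved from (2.0, 4.5) to (3.1, 5.9), a distance of √(1.1² + 1.4²) ≈ 1.8.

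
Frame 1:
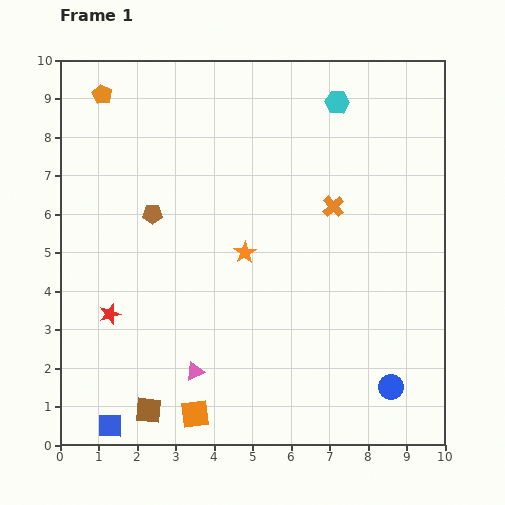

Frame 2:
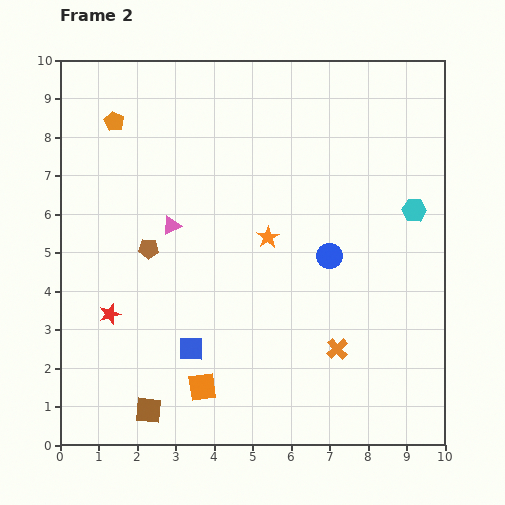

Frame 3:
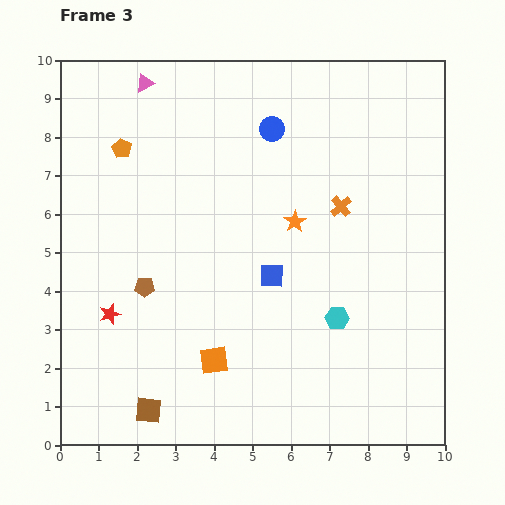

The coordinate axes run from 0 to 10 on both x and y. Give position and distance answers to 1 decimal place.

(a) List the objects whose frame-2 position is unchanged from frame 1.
the brown square, the red star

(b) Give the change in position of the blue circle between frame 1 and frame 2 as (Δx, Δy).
(-1.6, 3.4)

The blue circle was at (8.6, 1.5) in frame 1 and (7.0, 4.9) in frame 2.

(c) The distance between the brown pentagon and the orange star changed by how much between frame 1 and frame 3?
+1.7

Distance in frame 1: 2.6. Distance in frame 3: 4.3.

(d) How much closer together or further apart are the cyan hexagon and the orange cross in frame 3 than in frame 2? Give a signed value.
-1.2

Distance in frame 2: 4.1. Distance in frame 3: 2.9.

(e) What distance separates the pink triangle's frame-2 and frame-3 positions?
3.8

The pink triangle moved from (2.9, 5.7) to (2.2, 9.4), a distance of √(0.7² + 3.7²) ≈ 3.8.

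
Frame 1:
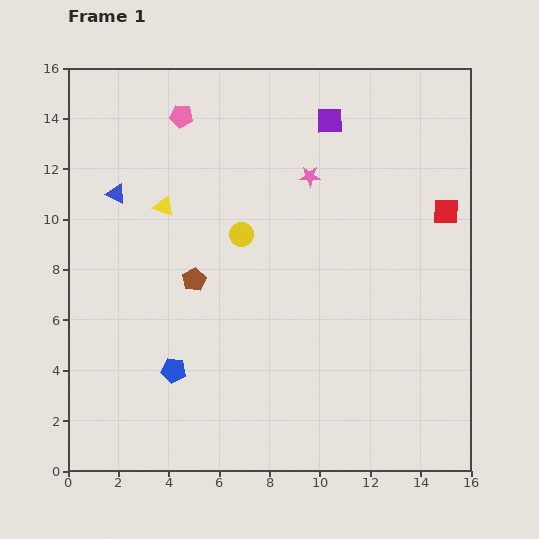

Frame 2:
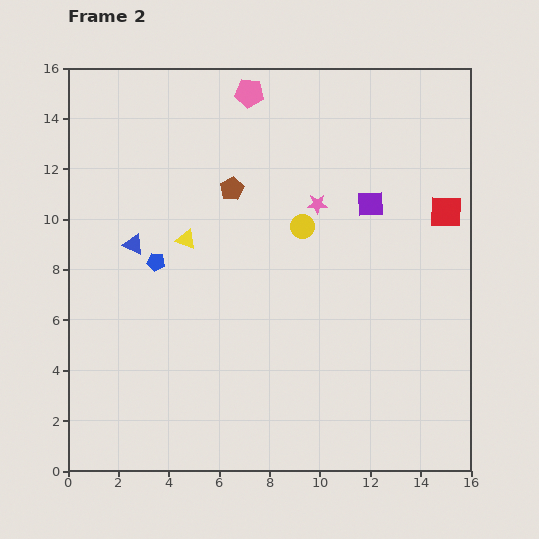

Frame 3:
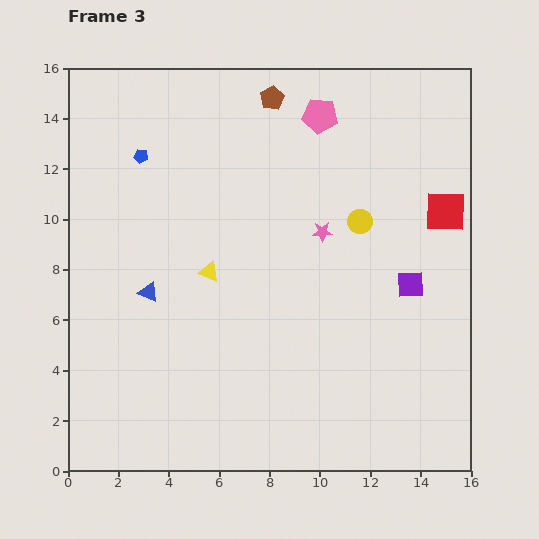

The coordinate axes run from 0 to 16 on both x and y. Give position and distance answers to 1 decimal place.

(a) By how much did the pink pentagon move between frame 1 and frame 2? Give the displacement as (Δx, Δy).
(2.7, 0.9)

The pink pentagon was at (4.5, 14.1) in frame 1 and (7.2, 15.0) in frame 2.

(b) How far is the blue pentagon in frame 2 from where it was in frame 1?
4.4

The blue pentagon moved from (4.2, 4.0) to (3.5, 8.3), a distance of √(0.7² + 4.3²) ≈ 4.4.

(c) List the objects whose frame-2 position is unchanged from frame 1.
the red square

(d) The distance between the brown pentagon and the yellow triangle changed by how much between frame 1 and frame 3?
+4.2

Distance in frame 1: 3.1. Distance in frame 3: 7.3.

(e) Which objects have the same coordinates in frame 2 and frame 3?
the red square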